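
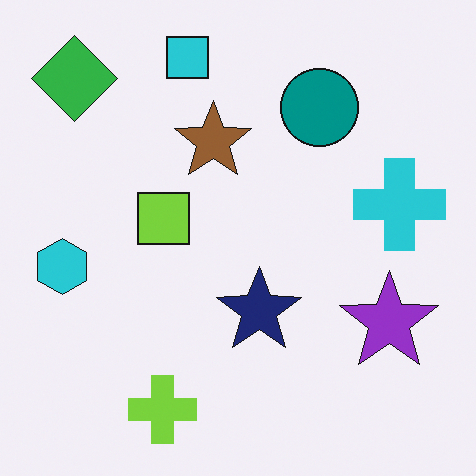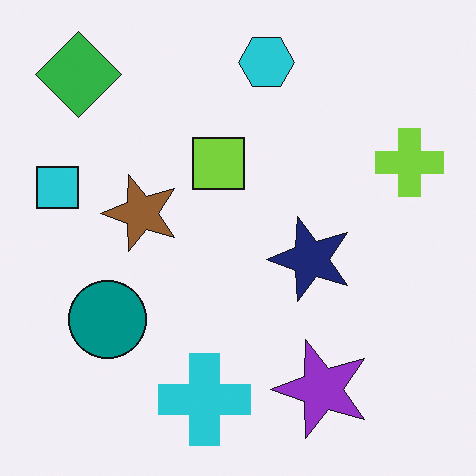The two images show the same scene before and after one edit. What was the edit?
It was transposed (reflected across the top-left ↔ bottom-right diagonal).

Shapes have swapped their row and column positions — what was in the top-right is now in the bottom-left — a diagonal reflection.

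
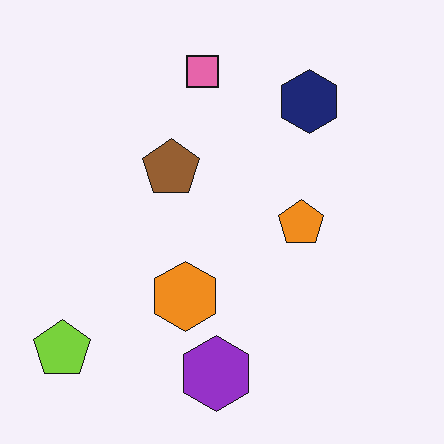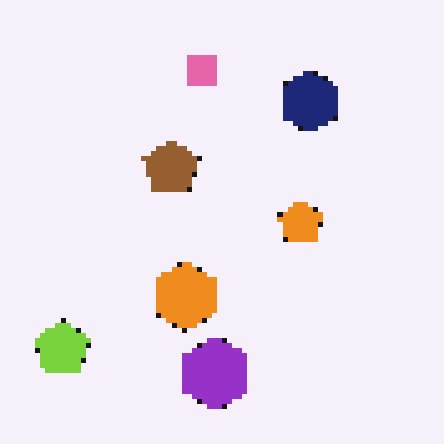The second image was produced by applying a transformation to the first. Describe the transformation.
It was mildly pixelated.

Shapes are reduced to large square blocks; fine edges and outlines are lost — a downscale-then-upscale (mosaic) effect.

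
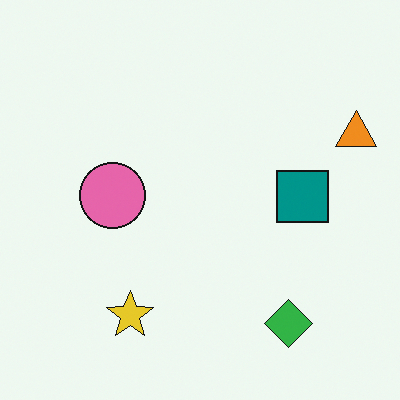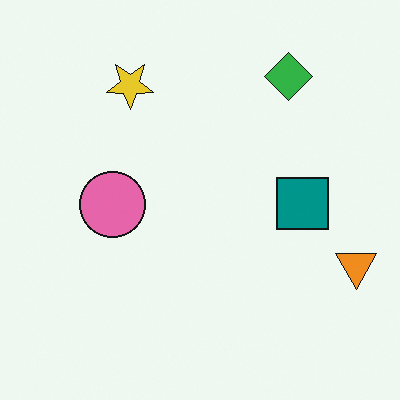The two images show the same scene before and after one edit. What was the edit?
This is the original image flipped vertically (top ↔ bottom).

The green diamond is in the bottom-right of the first image and the top-right of the second — shapes on opposite sides of the horizontal midline have swapped in a mirror flip.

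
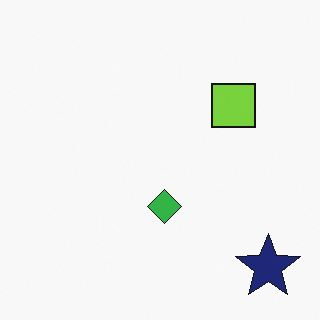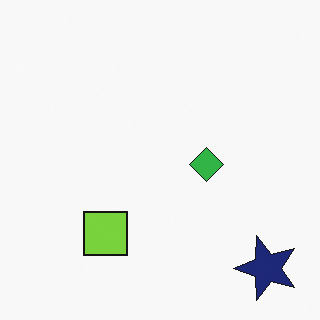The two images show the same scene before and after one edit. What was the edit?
The transformation is: transposed (reflected across the top-left ↔ bottom-right diagonal).

Shapes have swapped their row and column positions — what was in the top-right is now in the bottom-left — a diagonal reflection.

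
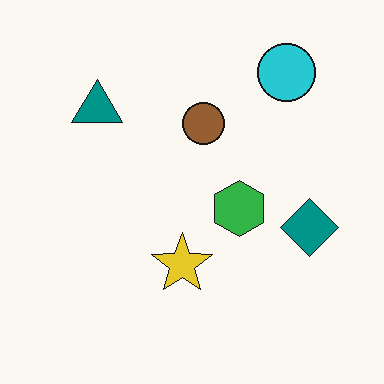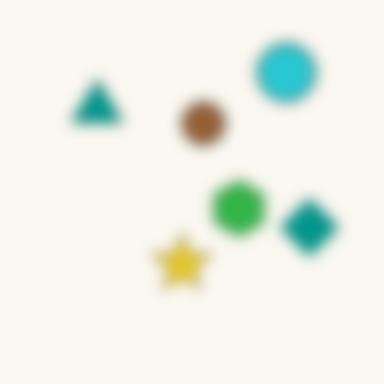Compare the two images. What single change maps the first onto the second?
The second image is the first heavily blurred.

Shape edges and outlines are uniformly softened across the whole image.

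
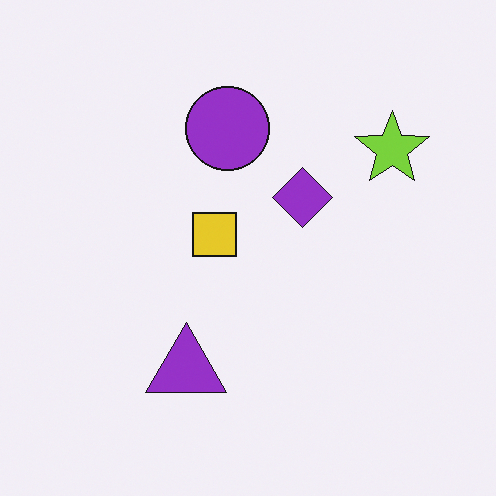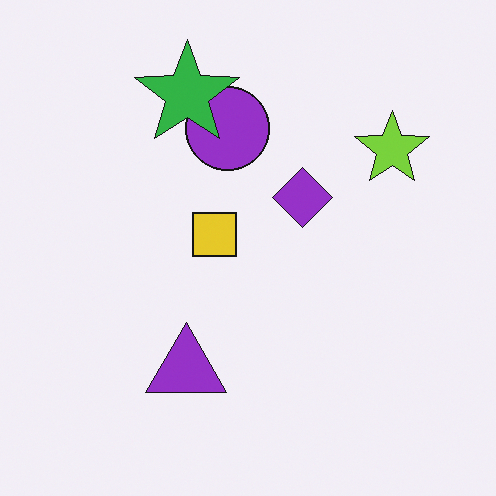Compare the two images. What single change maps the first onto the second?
The image was overlaid with an additional green star.

A green star appears in the second image that is absent from the first.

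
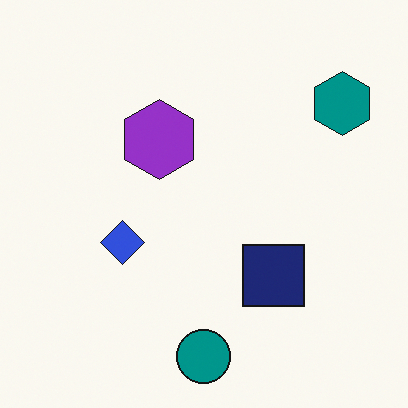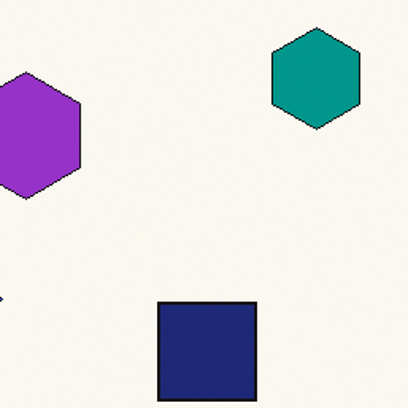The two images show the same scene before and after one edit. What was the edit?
It was cropped slightly and scaled back up.

The visible shapes are larger and the field of view is narrower; shapes near the original edges may be partly or wholly outside the frame — a crop-and-rescale.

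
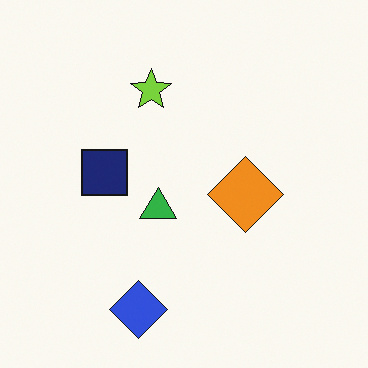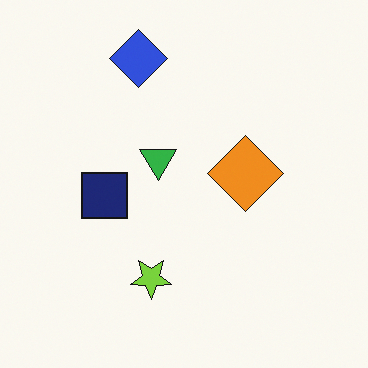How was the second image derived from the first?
The transformation is: flipped vertically (top ↔ bottom).

The blue diamond is in the bottom of the first image and the top of the second — shapes on opposite sides of the horizontal midline have swapped in a mirror flip.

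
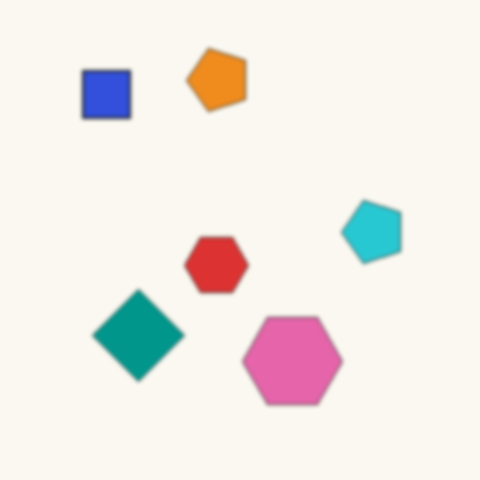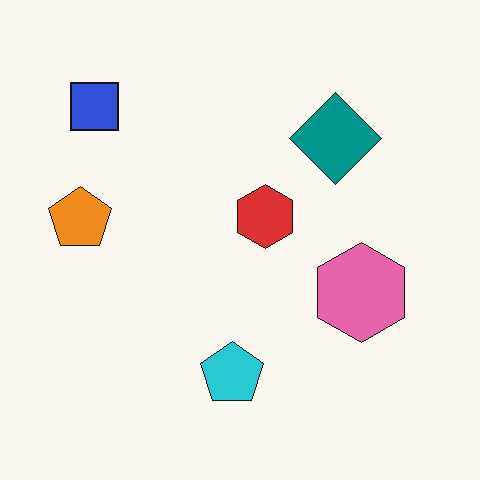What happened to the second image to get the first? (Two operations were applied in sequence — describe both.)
Slightly softened, then transposed (reflected across the top-left ↔ bottom-right diagonal).

Shape edges and outlines are uniformly softened across the whole image. Shapes have swapped their row and column positions — what was in the top-right is now in the bottom-left — a diagonal reflection.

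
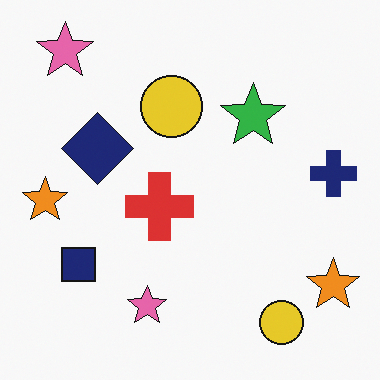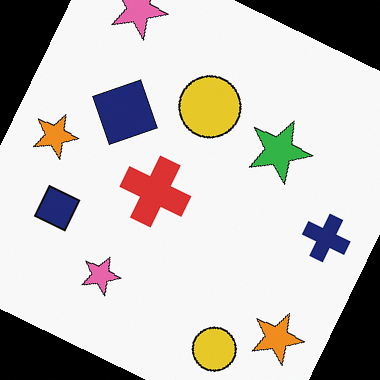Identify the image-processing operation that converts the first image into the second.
It was rotated clockwise by a moderate amount.

Every shape is tilted by the same angle and the image corners show triangular fill wedges — a whole-image rotation by a non-right angle.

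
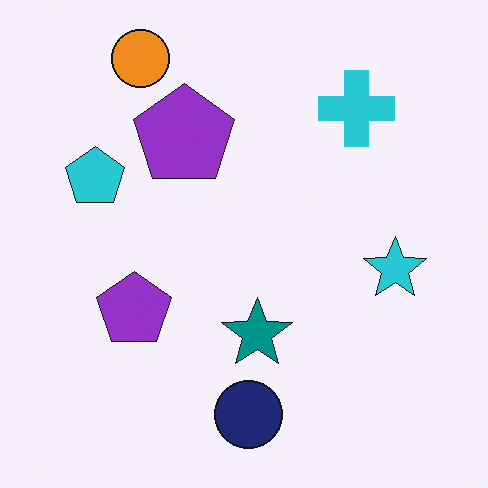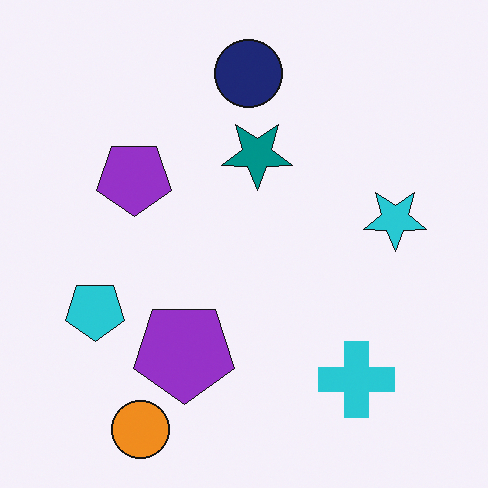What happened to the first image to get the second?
The second image is the first flipped vertically (top ↔ bottom).

The orange circle is in the top-left of the first image and the bottom-left of the second — shapes on opposite sides of the horizontal midline have swapped in a mirror flip.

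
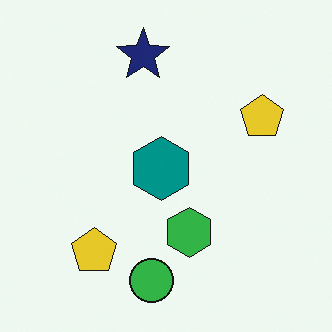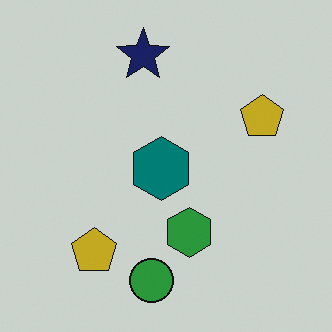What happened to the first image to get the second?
The second image is the first darkened a little.

Every pixel — background and shapes alike — is uniformly darkened.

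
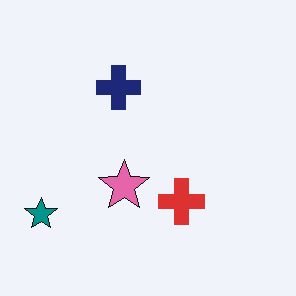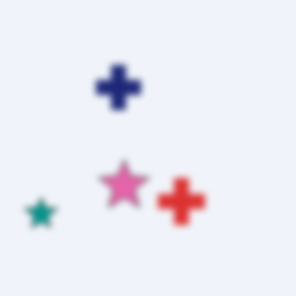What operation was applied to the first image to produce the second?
Noticeably gaussian-blurred.

Shape edges and outlines are uniformly softened across the whole image.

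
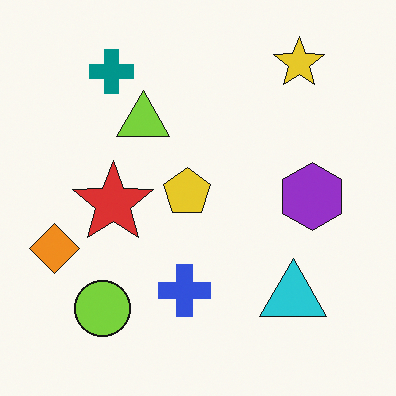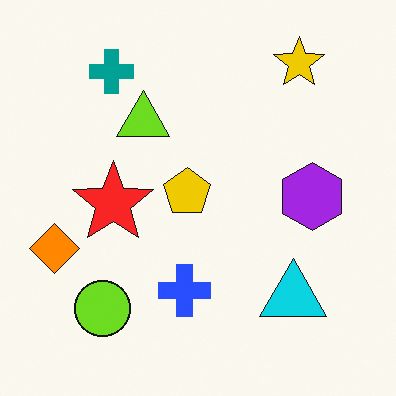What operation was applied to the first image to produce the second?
The second image is the first slightly oversaturated.

All colors are more vivid — a global saturation change.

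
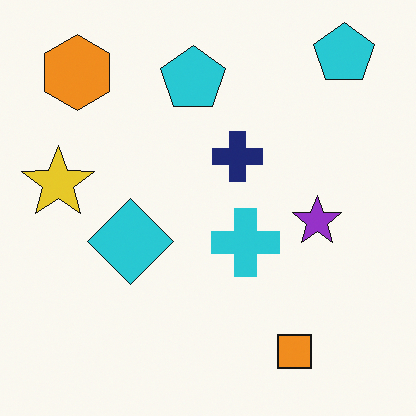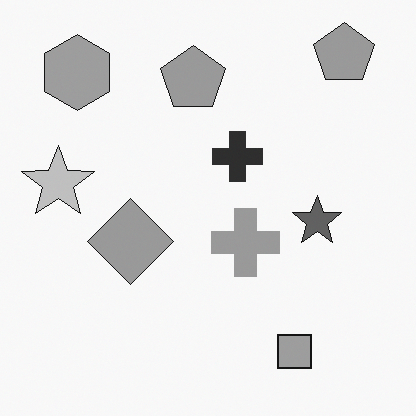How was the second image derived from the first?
It was converted to grayscale.

All color is removed — every shape is now a shade of grey.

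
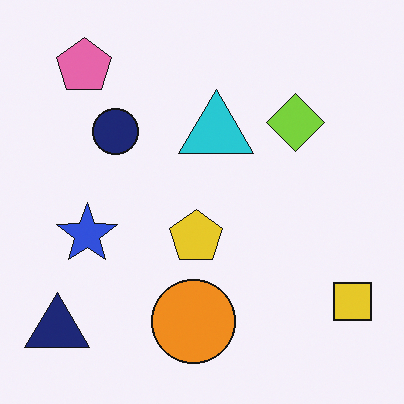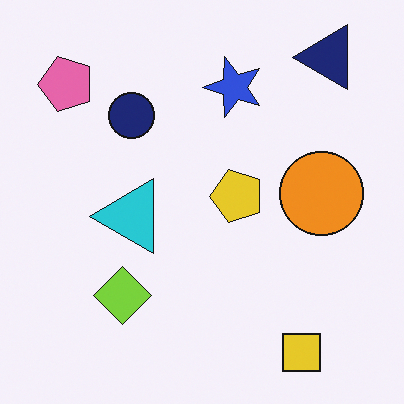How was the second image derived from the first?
Transposed (reflected across the top-left ↔ bottom-right diagonal).

Shapes have swapped their row and column positions — what was in the top-right is now in the bottom-left — a diagonal reflection.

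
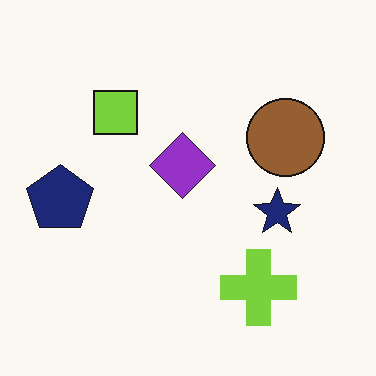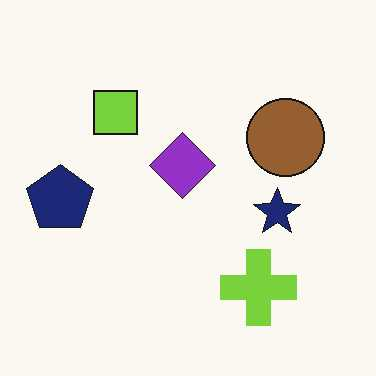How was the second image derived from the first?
The transformation is: given moderate JPEG compression.

Blocky 8×8 compression artifacts appear around shape edges and the flat background shows ringing — characteristic JPEG degradation.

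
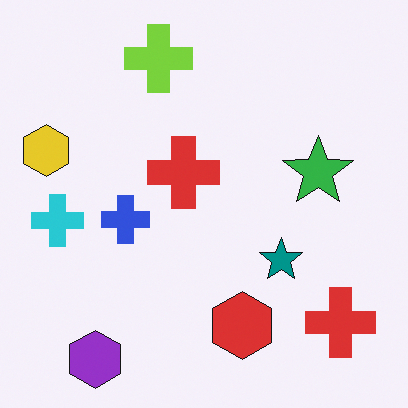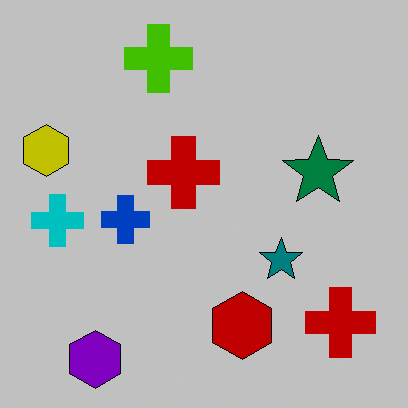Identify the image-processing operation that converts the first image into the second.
The second image is the first heavily posterized to just a handful of flat colors.

Each flat color has snapped to a coarser quantized level — most visibly, the near-white background has dropped to a flat grey.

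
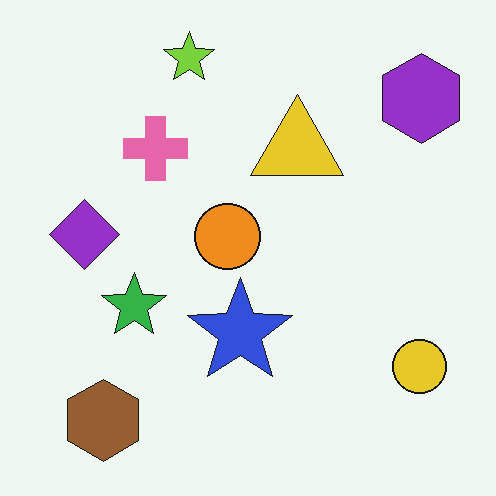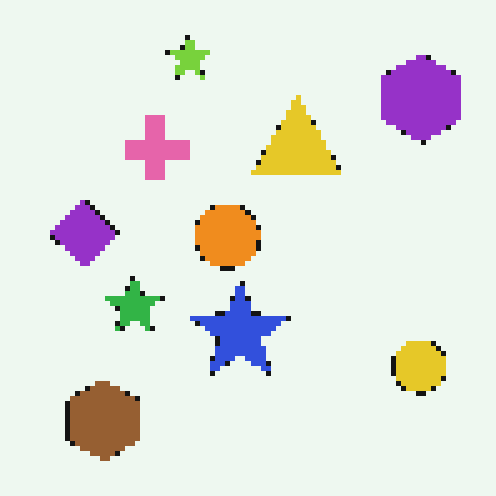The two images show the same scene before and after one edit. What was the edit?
The transformation is: mildly pixelated.

Shapes are reduced to large square blocks; fine edges and outlines are lost — a downscale-then-upscale (mosaic) effect.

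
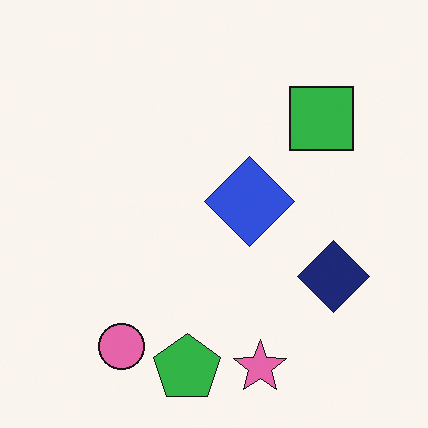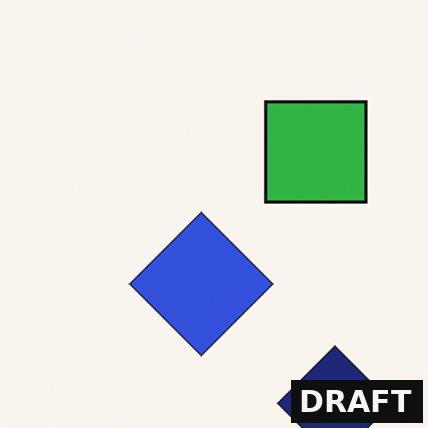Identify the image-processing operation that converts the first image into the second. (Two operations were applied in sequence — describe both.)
The second image is the first cropped to a modestly smaller region and rescaled, then watermarked with the text "DRAFT" in the lower-right corner.

The visible shapes are larger and the field of view is narrower; shapes near the original edges may be partly or wholly outside the frame — a crop-and-rescale. A dark label reading "DRAFT" appears in the lower-right corner.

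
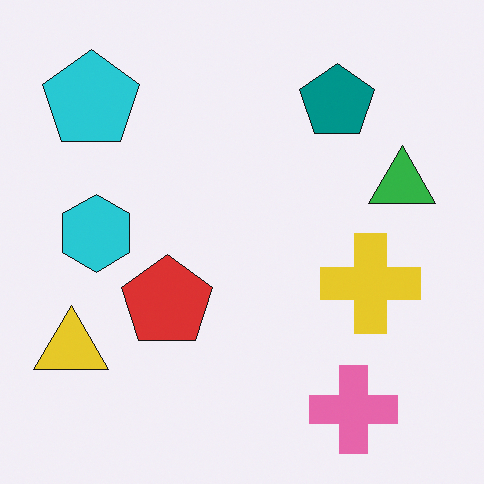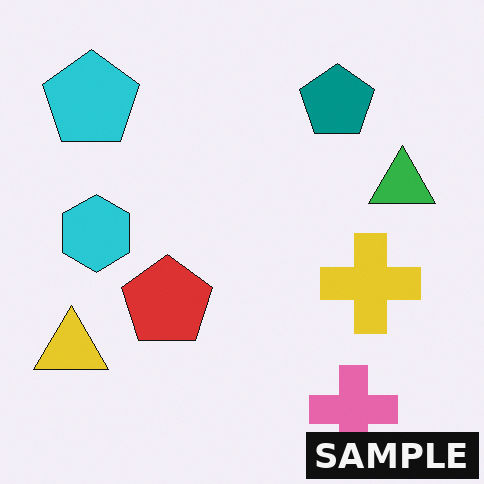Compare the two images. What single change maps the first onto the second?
This is the original image watermarked with the text "SAMPLE" in the lower-right corner.

A dark label reading "SAMPLE" appears in the lower-right corner.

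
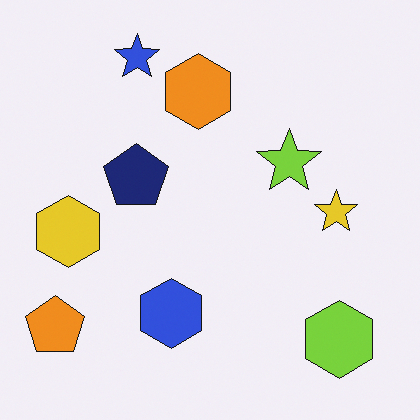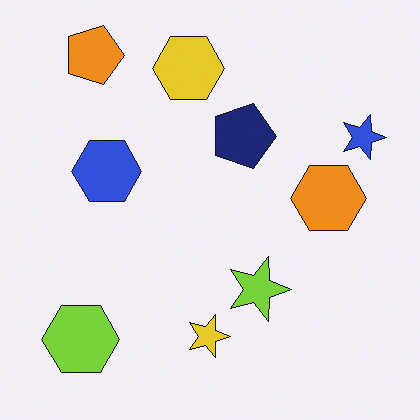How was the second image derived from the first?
Rotated 90° clockwise.

The orange pentagon sits in the bottom-left of the first image and the top-left of the second — consistent with a whole-image 90° clockwise rotation.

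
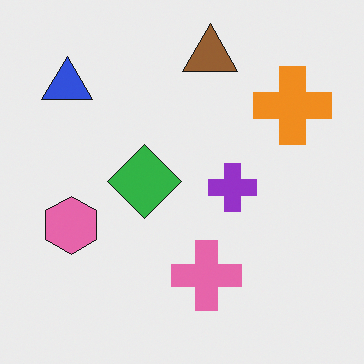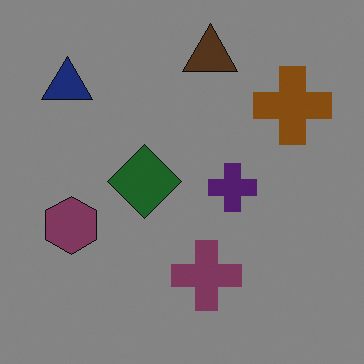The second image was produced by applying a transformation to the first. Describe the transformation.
The transformation is: substantially darkened.

Every pixel — background and shapes alike — is uniformly darkened.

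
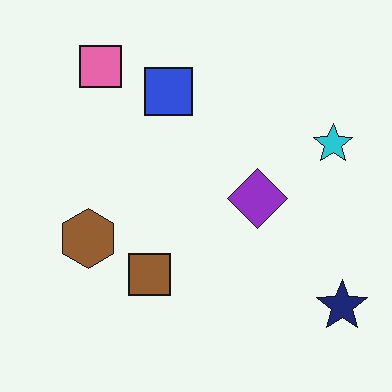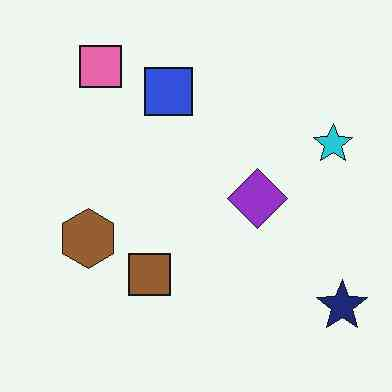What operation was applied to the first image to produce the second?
The image was JPEG-compressed with visible artifacts.

Blocky 8×8 compression artifacts appear around shape edges and the flat background shows ringing — characteristic JPEG degradation.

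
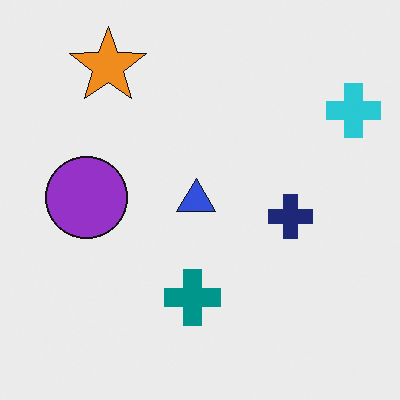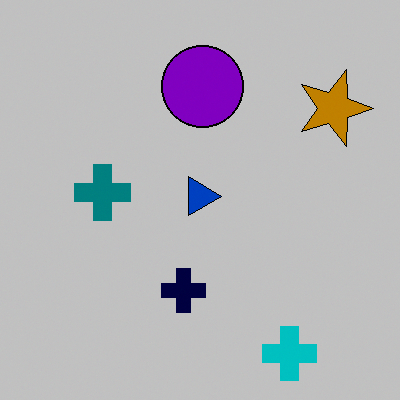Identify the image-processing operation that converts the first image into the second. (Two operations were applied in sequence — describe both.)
The image was aggressively posterized, then rotated 90° clockwise.

Each flat color has snapped to a coarser quantized level — most visibly, the near-white background has dropped to a flat grey. The cyan cross sits in the top-right of the first image and the bottom-right of the second — consistent with a whole-image 90° clockwise rotation.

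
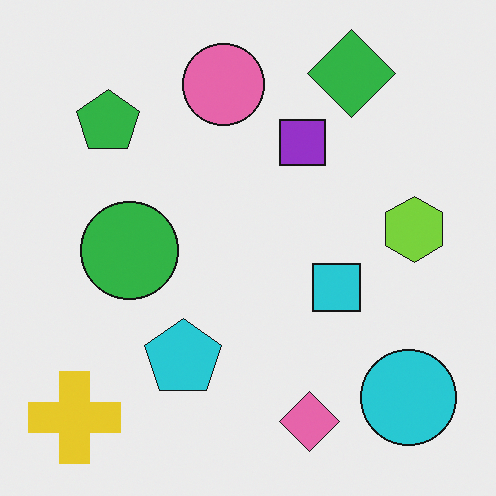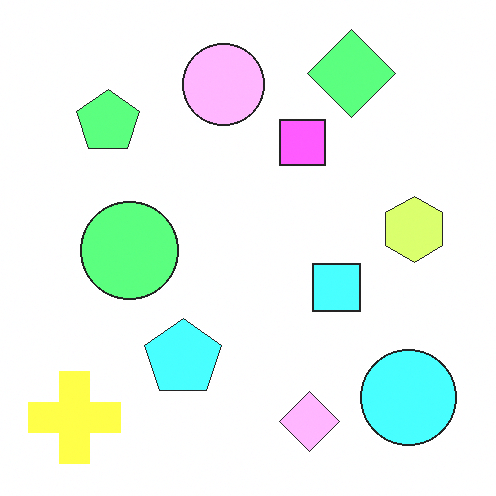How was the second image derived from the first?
This is the original image substantially brightened.

Every pixel — background and shapes alike — is uniformly brightened.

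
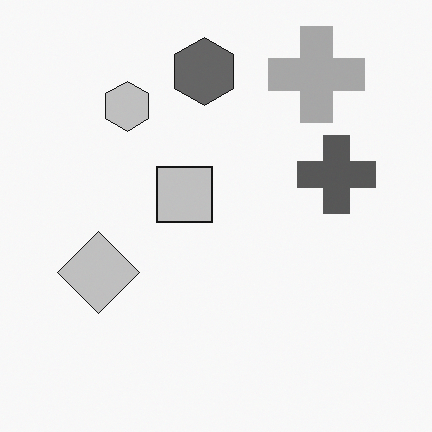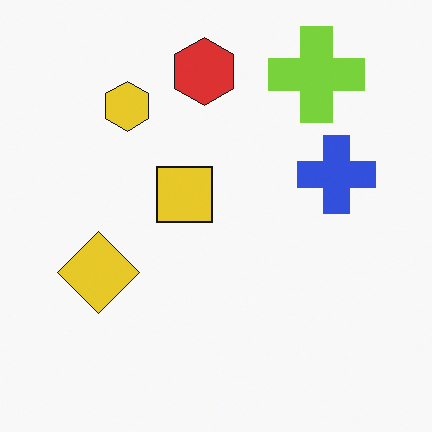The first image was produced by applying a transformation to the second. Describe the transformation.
The image was converted to grayscale.

All color is removed — every shape is now a shade of grey.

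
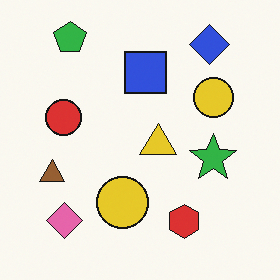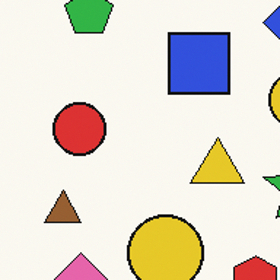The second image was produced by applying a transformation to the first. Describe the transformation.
The image was cropped to a modestly smaller region and rescaled.

The visible shapes are larger and the field of view is narrower; shapes near the original edges may be partly or wholly outside the frame — a crop-and-rescale.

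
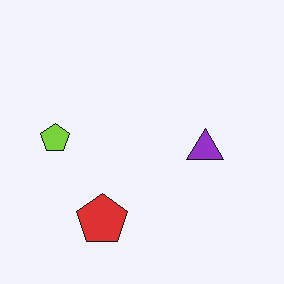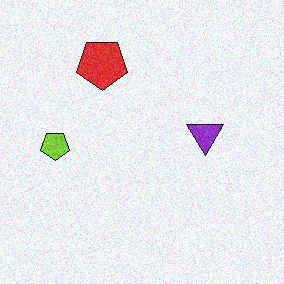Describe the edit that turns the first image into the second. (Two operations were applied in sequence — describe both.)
It was flipped vertically (top ↔ bottom), then degraded with moderate additive noise.

The red pentagon is in the bottom of the first image and the top of the second — shapes on opposite sides of the horizontal midline have swapped in a mirror flip. Random speckle covers the whole image, including the flat background.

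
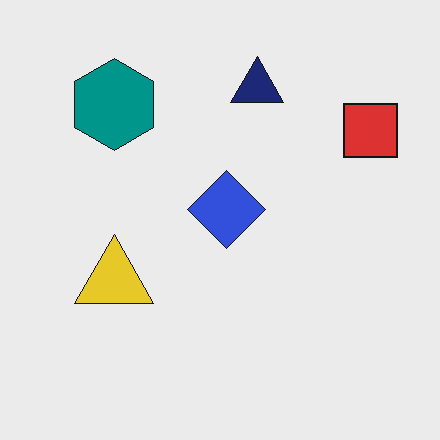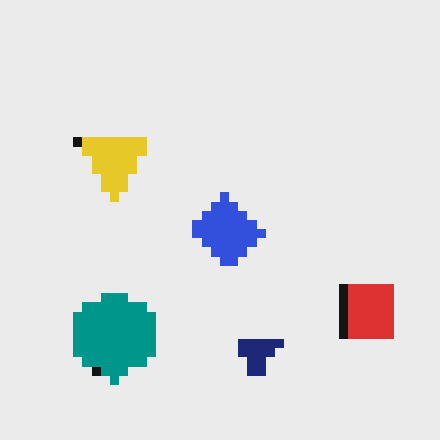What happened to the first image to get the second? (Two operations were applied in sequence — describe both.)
This is the original image flipped vertically (top ↔ bottom), then heavily pixelated into large blocks.

The navy triangle is in the top of the first image and the bottom of the second — shapes on opposite sides of the horizontal midline have swapped in a mirror flip. Shapes are reduced to large square blocks; fine edges and outlines are lost — a downscale-then-upscale (mosaic) effect.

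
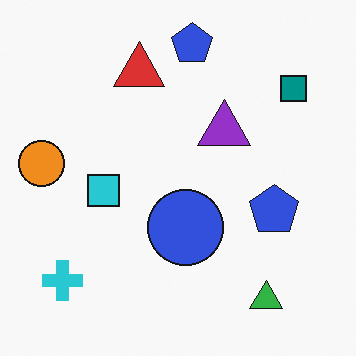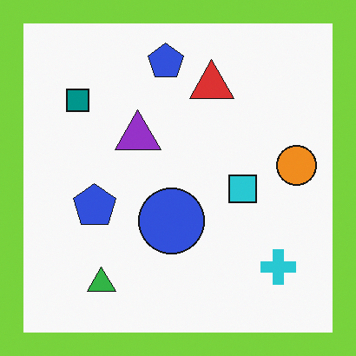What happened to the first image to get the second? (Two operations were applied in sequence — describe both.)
It was flipped horizontally (left ↔ right), then framed with a lime border.

The orange circle is in the left of the first image and the right of the second — shapes on opposite sides of the vertical midline have swapped in a mirror flip. A solid lime frame runs around the edge of the second image, with the content slightly shrunk inside it.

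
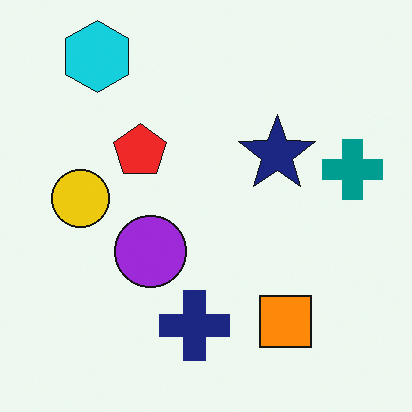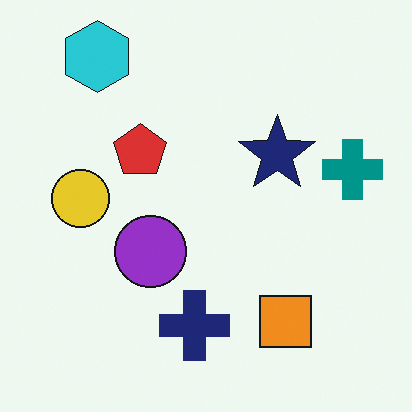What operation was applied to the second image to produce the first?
Slightly oversaturated.

All colors are more vivid — a global saturation change.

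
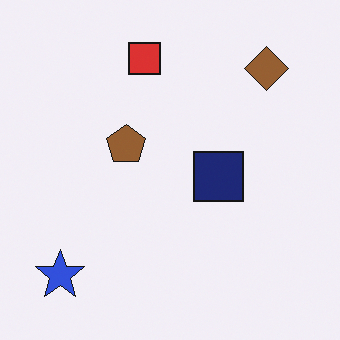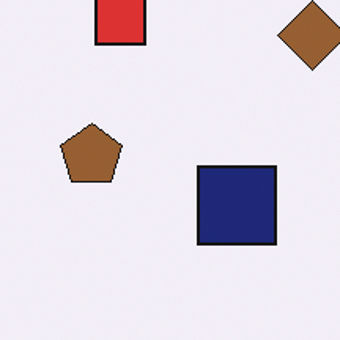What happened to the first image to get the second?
The image was cropped to a modestly smaller region and rescaled.

The visible shapes are larger and the field of view is narrower; shapes near the original edges may be partly or wholly outside the frame — a crop-and-rescale.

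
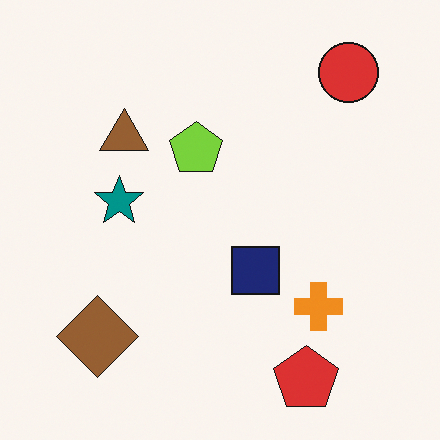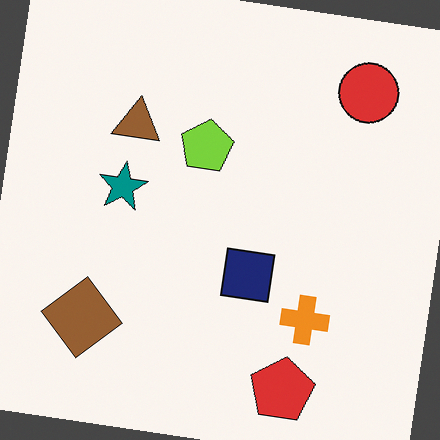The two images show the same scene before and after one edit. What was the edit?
The transformation is: rotated clockwise by a few degrees.

Every shape is tilted by the same angle and the image corners show triangular fill wedges — a whole-image rotation by a non-right angle.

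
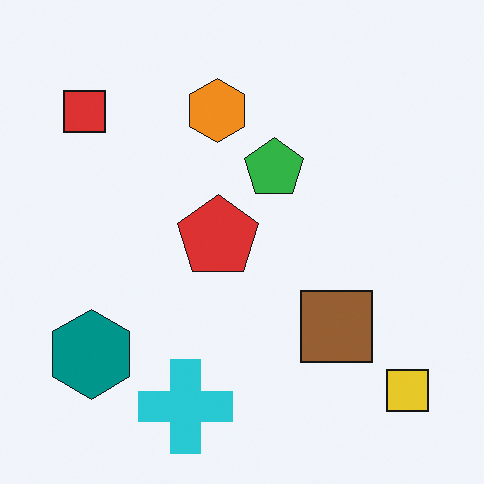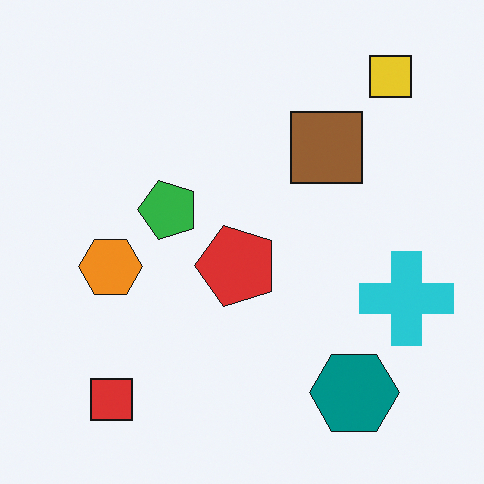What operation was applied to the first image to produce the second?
It was rotated 90° counter-clockwise.

The yellow square sits in the bottom-right of the first image and the top-right of the second — consistent with a whole-image 90° counter-clockwise rotation.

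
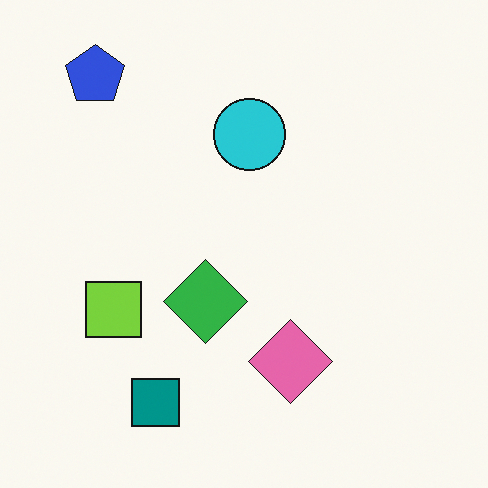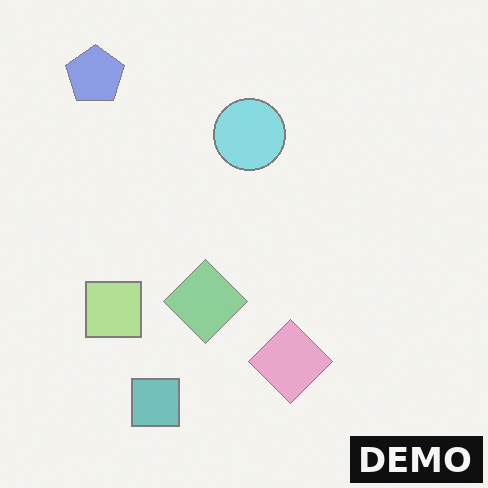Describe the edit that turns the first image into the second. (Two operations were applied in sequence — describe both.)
The image was washed out (contrast reduced), then watermarked with the text "DEMO" in the lower-right corner.

Tones are pushed toward mid-grey across the whole image — a global contrast change. A dark label reading "DEMO" appears in the lower-right corner.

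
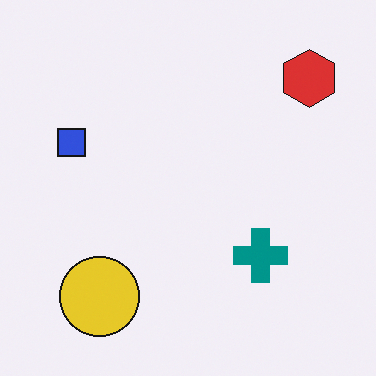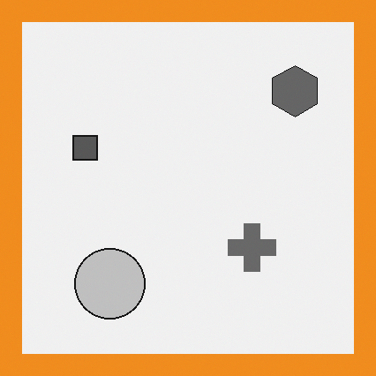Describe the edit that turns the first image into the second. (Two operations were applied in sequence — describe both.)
It was converted to grayscale, then framed with a orange border.

All color is removed — every shape is now a shade of grey. A solid orange frame runs around the edge of the second image, with the content slightly shrunk inside it.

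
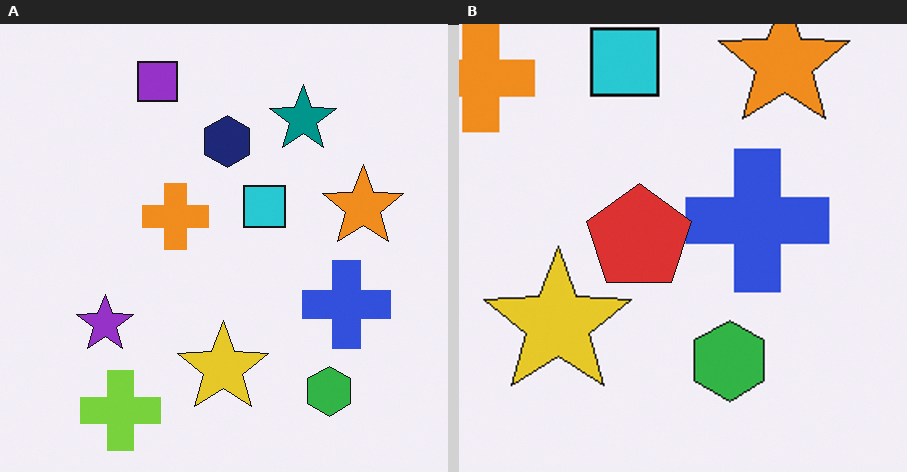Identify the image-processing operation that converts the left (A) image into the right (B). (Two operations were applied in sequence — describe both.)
This is the original image cropped tightly and scaled back up, then overlaid with an additional red pentagon.

The visible shapes are larger and the field of view is narrower; shapes near the original edges may be partly or wholly outside the frame — a crop-and-rescale. A red pentagon appears in the right (B) image that is absent from the left (A).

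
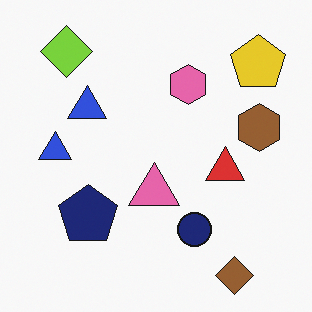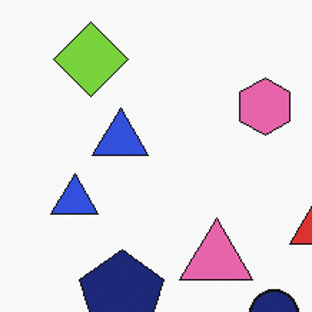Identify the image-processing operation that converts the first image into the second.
This is the original image cropped to a modestly smaller region and rescaled.

The visible shapes are larger and the field of view is narrower; shapes near the original edges may be partly or wholly outside the frame — a crop-and-rescale.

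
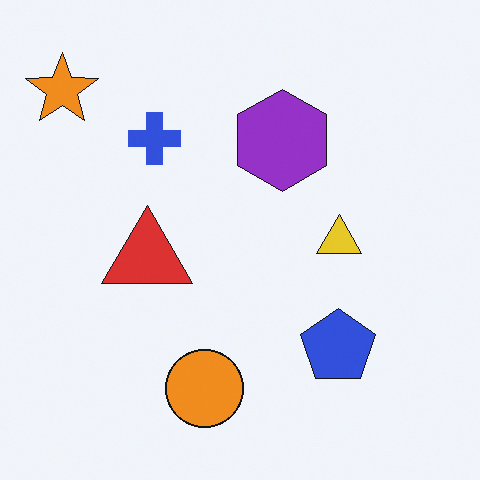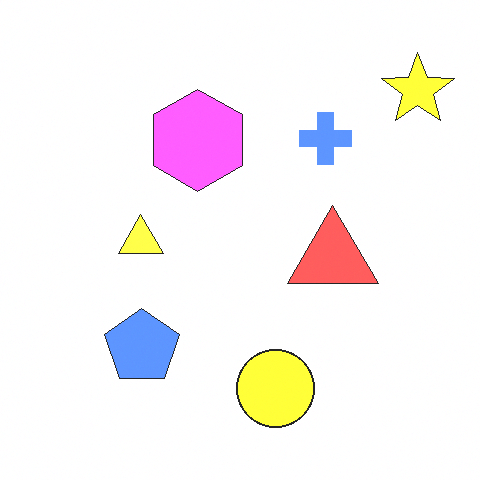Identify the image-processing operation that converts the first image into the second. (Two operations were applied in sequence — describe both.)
This is the original image flipped horizontally (left ↔ right), then noticeably brightened.

The orange star is in the top-left of the first image and the top-right of the second — shapes on opposite sides of the vertical midline have swapped in a mirror flip. Every pixel — background and shapes alike — is uniformly brightened.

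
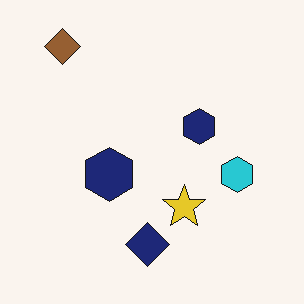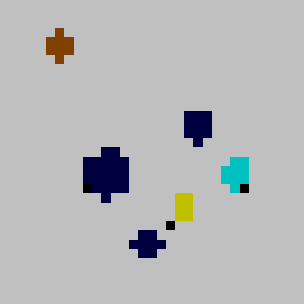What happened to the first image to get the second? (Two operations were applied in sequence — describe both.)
This is the original image coarsely pixelated, then aggressively posterized.

Shapes are reduced to large square blocks; fine edges and outlines are lost — a downscale-then-upscale (mosaic) effect. Each flat color has snapped to a coarser quantized level — most visibly, the near-white background has dropped to a flat grey.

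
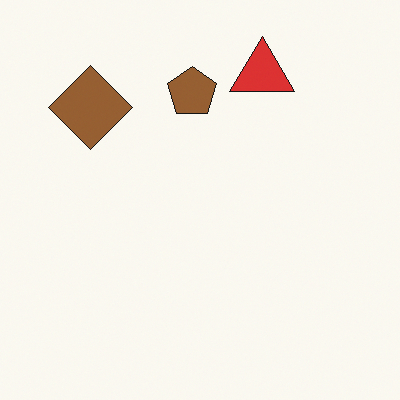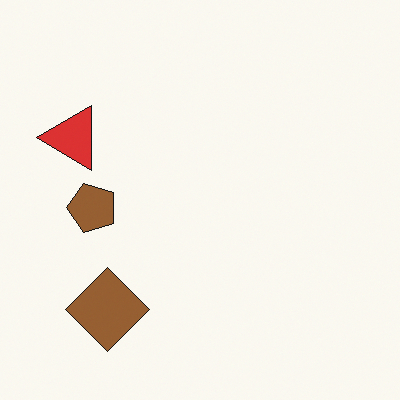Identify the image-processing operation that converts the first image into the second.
The transformation is: rotated 90° counter-clockwise.

The brown diamond sits in the top-left of the first image and the bottom-left of the second — consistent with a whole-image 90° counter-clockwise rotation.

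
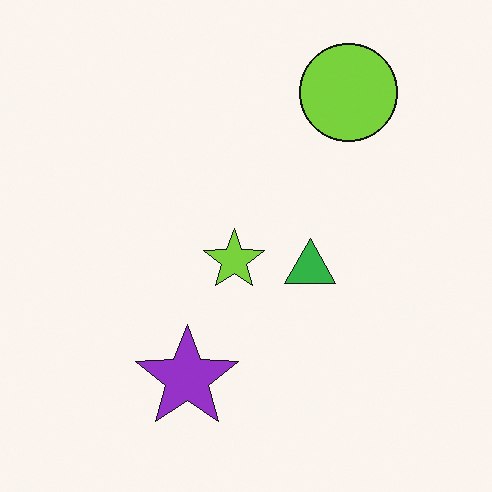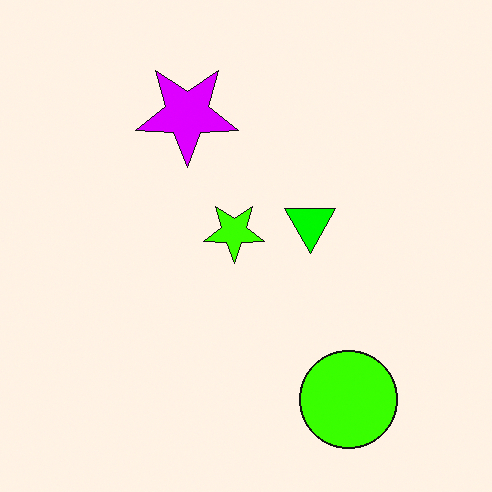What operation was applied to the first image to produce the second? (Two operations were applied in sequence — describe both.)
The image was flipped vertically (top ↔ bottom), then made much more vivid (saturation change).

The lime circle is in the top-right of the first image and the bottom-right of the second — shapes on opposite sides of the horizontal midline have swapped in a mirror flip. All colors are more vivid — a global saturation change.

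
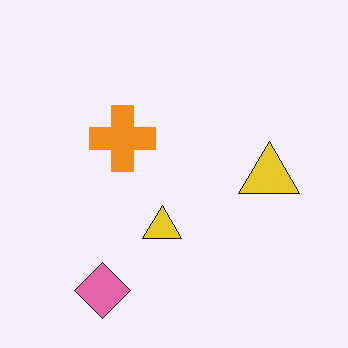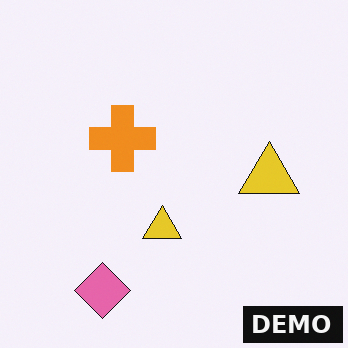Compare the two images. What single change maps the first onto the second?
Watermarked with the text "DEMO" in the lower-right corner.

A dark label reading "DEMO" appears in the lower-right corner.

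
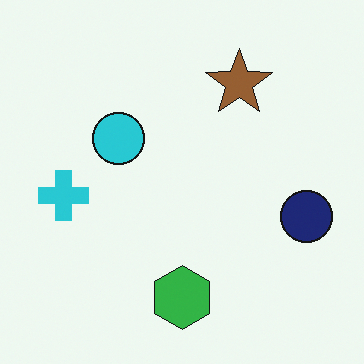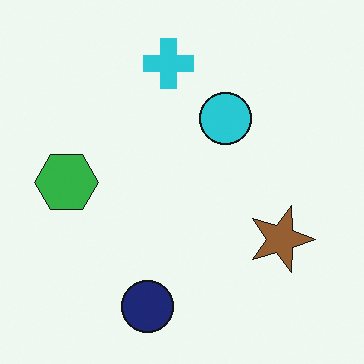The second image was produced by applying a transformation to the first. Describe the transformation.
This is the original image rotated 90° clockwise.

The navy circle sits in the right of the first image and the bottom of the second — consistent with a whole-image 90° clockwise rotation.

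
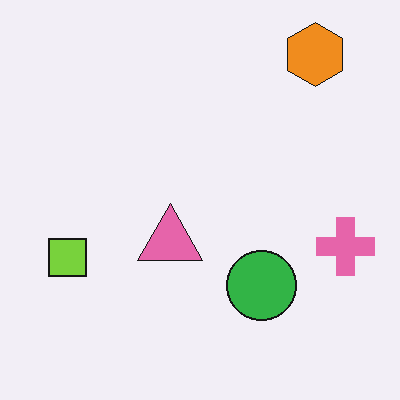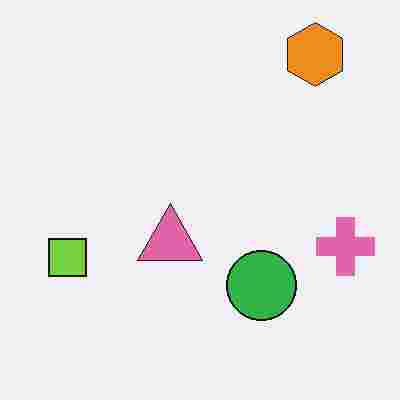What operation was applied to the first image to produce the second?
The second image is the first degraded with heavy JPEG compression.

Blocky 8×8 compression artifacts appear around shape edges and the flat background shows ringing — characteristic JPEG degradation.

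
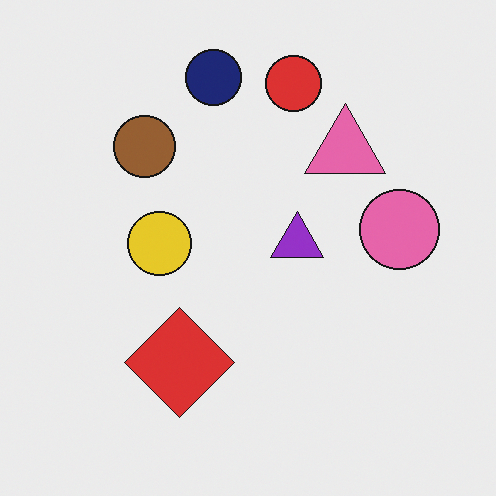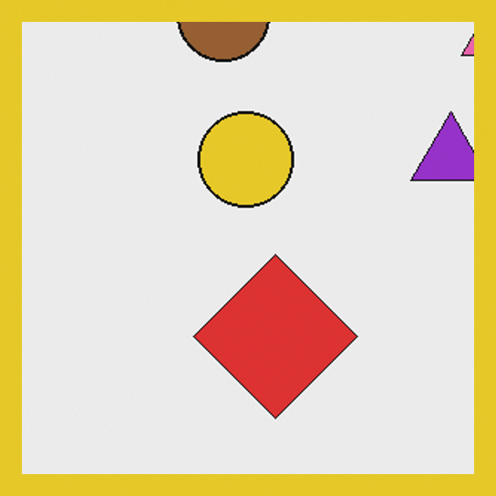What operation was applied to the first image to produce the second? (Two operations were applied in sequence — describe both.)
Cropped to a noticeably smaller region and rescaled, then framed with a yellow border.

The visible shapes are larger and the field of view is narrower; shapes near the original edges may be partly or wholly outside the frame — a crop-and-rescale. A solid yellow frame runs around the edge of the second image, with the content slightly shrunk inside it.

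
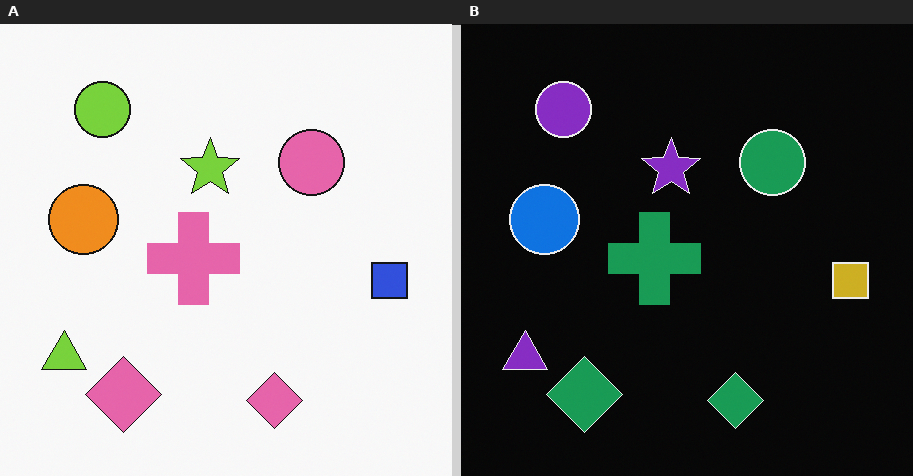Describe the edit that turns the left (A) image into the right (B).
The right (B) image is the left (A) color-inverted (negative).

The light background has become dark and every shape's color is its complement — a photographic negative.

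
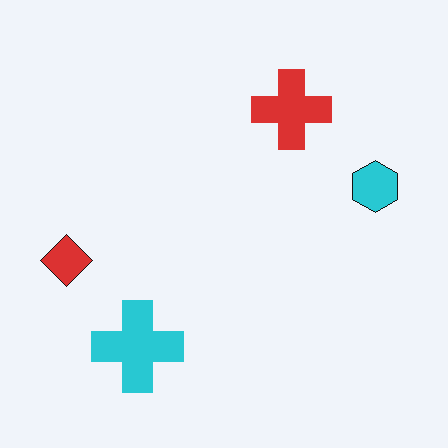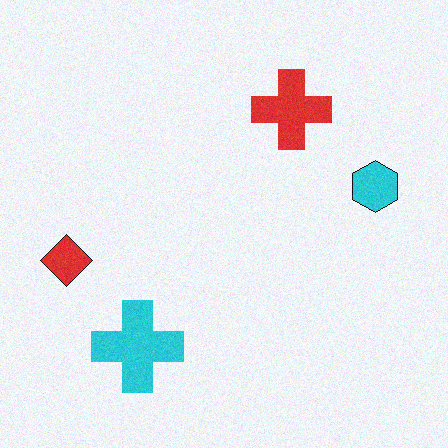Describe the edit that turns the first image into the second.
It was degraded with subtle gaussian noise.

Random speckle covers the whole image, including the flat background.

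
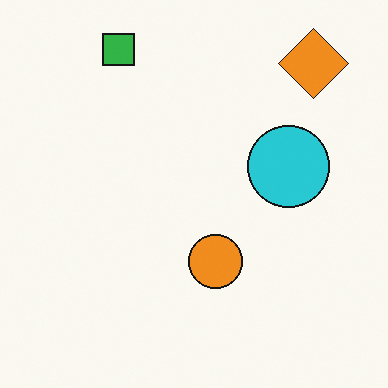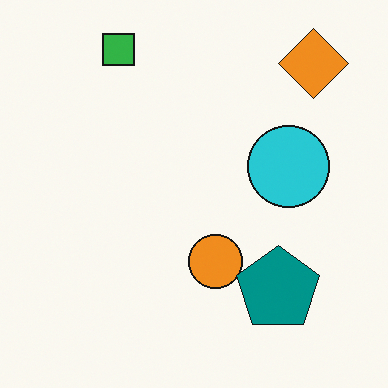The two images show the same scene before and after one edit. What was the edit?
This is the original image overlaid with an additional teal pentagon.

A teal pentagon appears in the second image that is absent from the first.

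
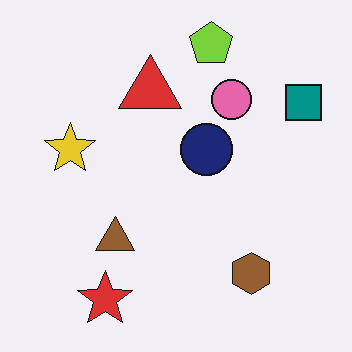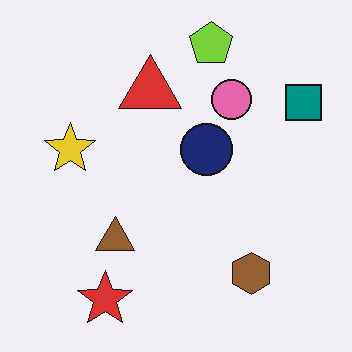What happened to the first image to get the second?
This is the original image JPEG-compressed with visible artifacts.

Blocky 8×8 compression artifacts appear around shape edges and the flat background shows ringing — characteristic JPEG degradation.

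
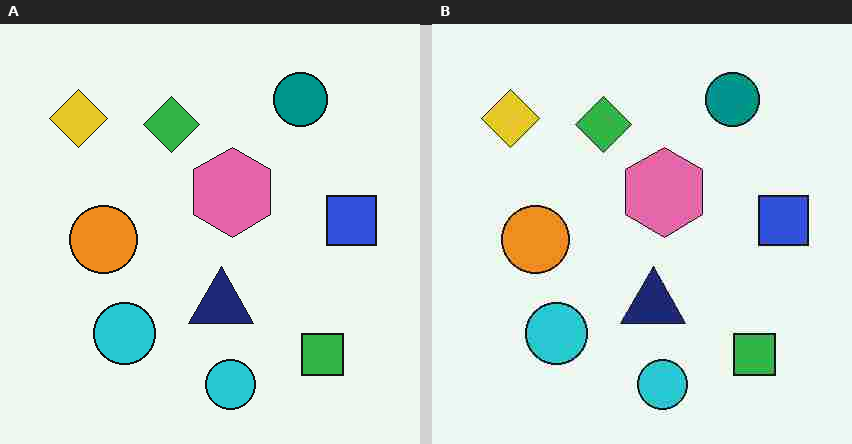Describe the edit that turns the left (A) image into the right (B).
This is the original image heavily JPEG-compressed with obvious blocking artifacts.

Blocky 8×8 compression artifacts appear around shape edges and the flat background shows ringing — characteristic JPEG degradation.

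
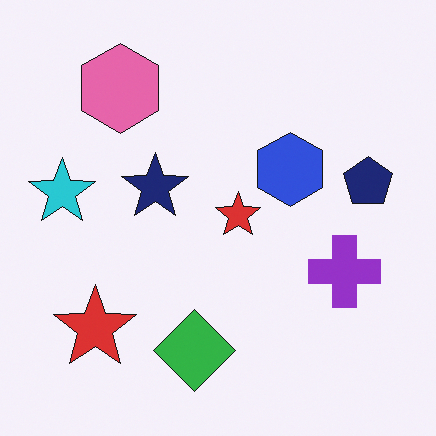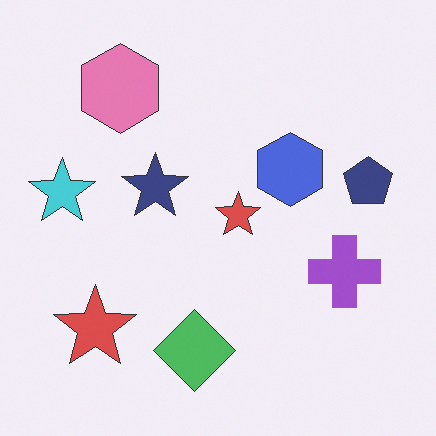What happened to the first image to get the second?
Given slightly reduced contrast.

Tones are pushed toward mid-grey across the whole image — a global contrast change.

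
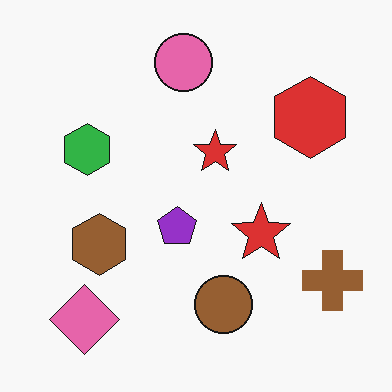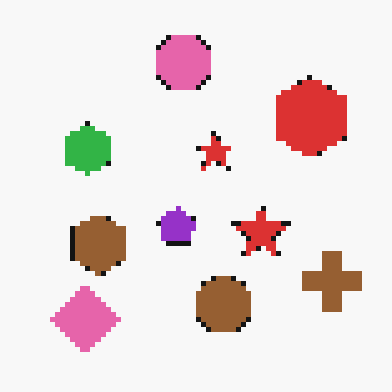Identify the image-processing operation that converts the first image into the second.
The transformation is: mildly pixelated.

Shapes are reduced to large square blocks; fine edges and outlines are lost — a downscale-then-upscale (mosaic) effect.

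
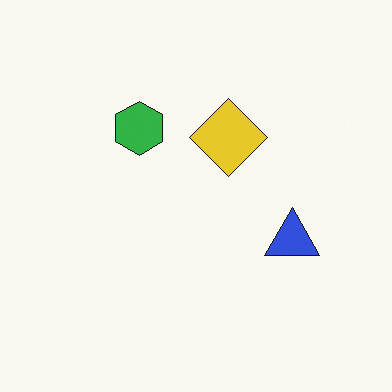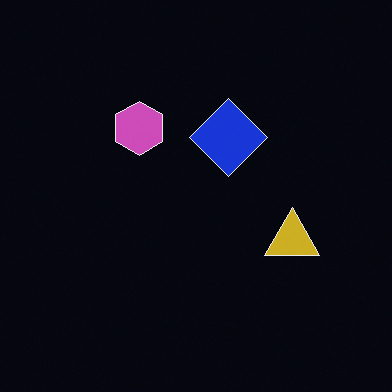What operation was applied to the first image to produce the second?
The second image is the first color-inverted (negative).

The light background has become dark and every shape's color is its complement — a photographic negative.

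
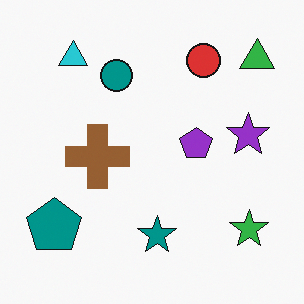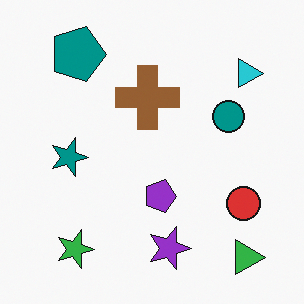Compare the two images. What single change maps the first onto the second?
The transformation is: rotated 90° clockwise.

The green triangle sits in the top-right of the first image and the bottom-right of the second — consistent with a whole-image 90° clockwise rotation.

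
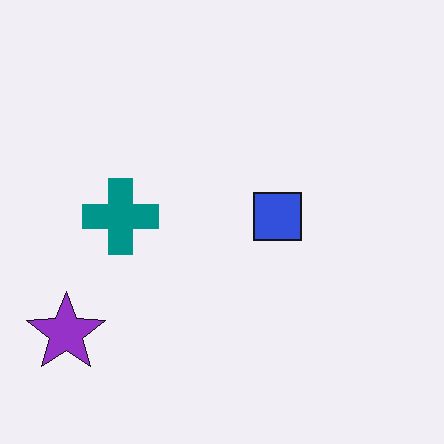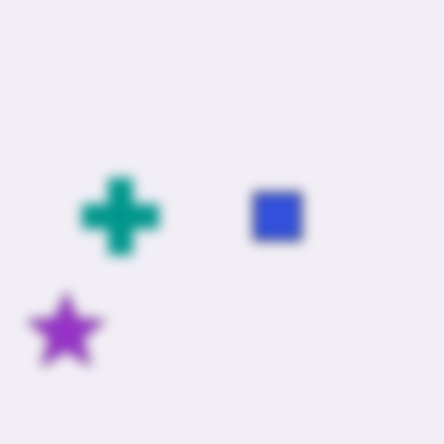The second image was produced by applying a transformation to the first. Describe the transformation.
It was strongly gaussian-blurred.

Shape edges and outlines are uniformly softened across the whole image.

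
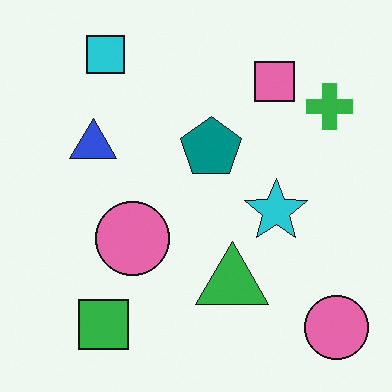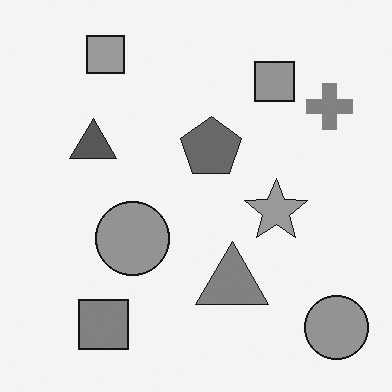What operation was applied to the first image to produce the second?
This is the original image converted to grayscale.

All color is removed — every shape is now a shade of grey.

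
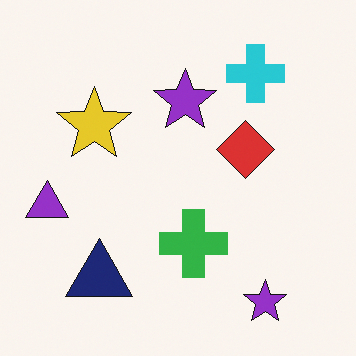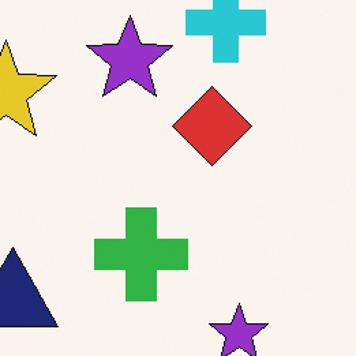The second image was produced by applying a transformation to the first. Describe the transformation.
The image was cropped slightly and scaled back up.

The visible shapes are larger and the field of view is narrower; shapes near the original edges may be partly or wholly outside the frame — a crop-and-rescale.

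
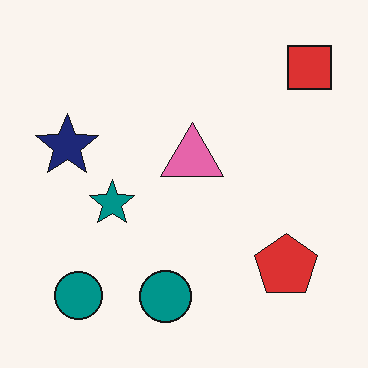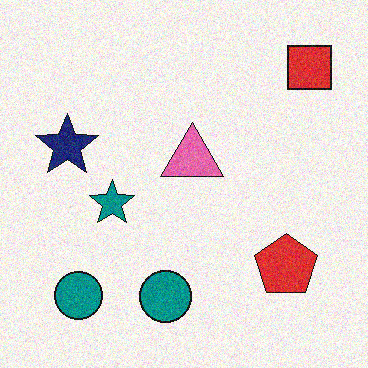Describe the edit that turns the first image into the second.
The transformation is: degraded with visible gaussian noise.

Random speckle covers the whole image, including the flat background.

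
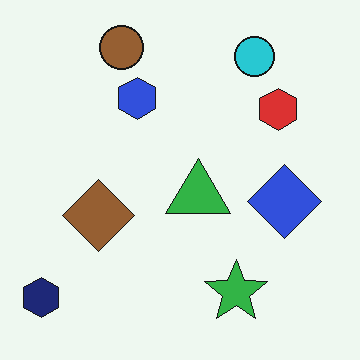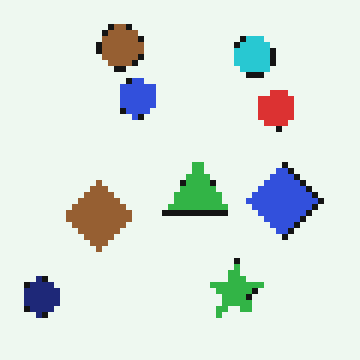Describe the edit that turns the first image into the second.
The image was moderately pixelated.

Shapes are reduced to large square blocks; fine edges and outlines are lost — a downscale-then-upscale (mosaic) effect.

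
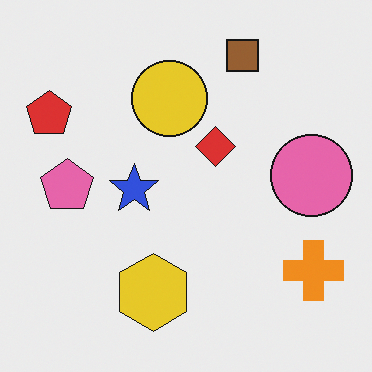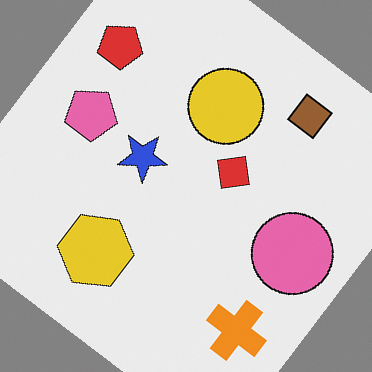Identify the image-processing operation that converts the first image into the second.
The transformation is: rotated clockwise by a large amount — several tens of degrees.

Every shape is tilted by the same angle and the image corners show triangular fill wedges — a whole-image rotation by a non-right angle.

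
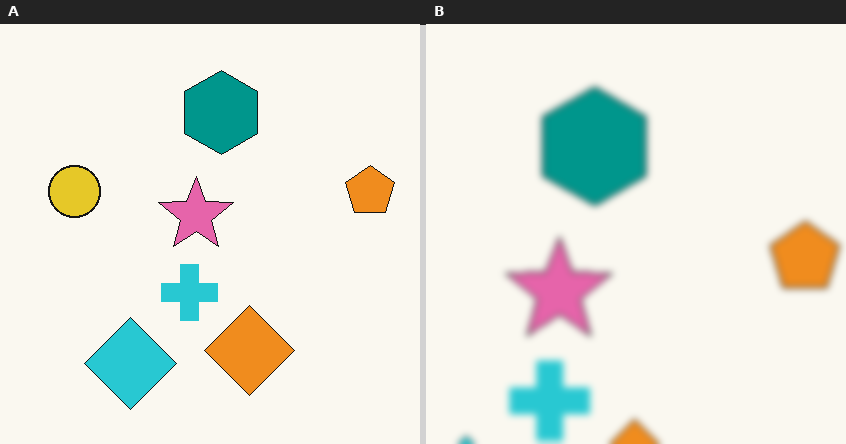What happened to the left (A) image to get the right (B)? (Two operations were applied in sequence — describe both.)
The image was cropped slightly and scaled back up, then moderately blurred.

The visible shapes are larger and the field of view is narrower; shapes near the original edges may be partly or wholly outside the frame — a crop-and-rescale. Shape edges and outlines are uniformly softened across the whole image.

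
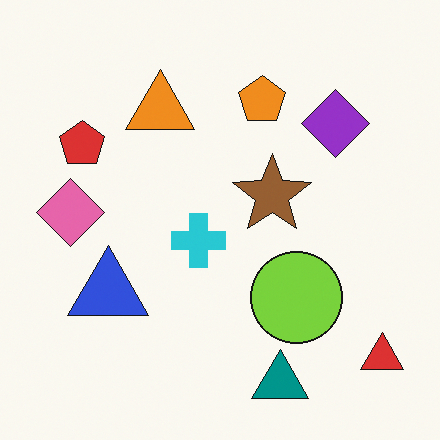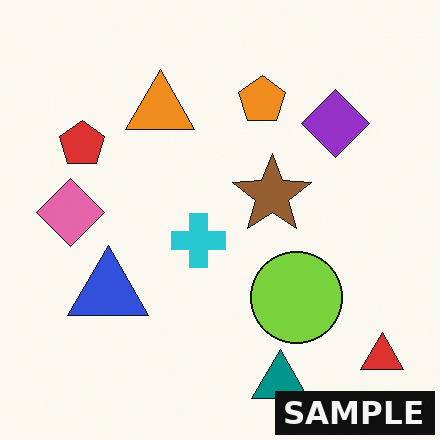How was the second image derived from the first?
Watermarked with the text "SAMPLE" in the lower-right corner.

A dark label reading "SAMPLE" appears in the lower-right corner.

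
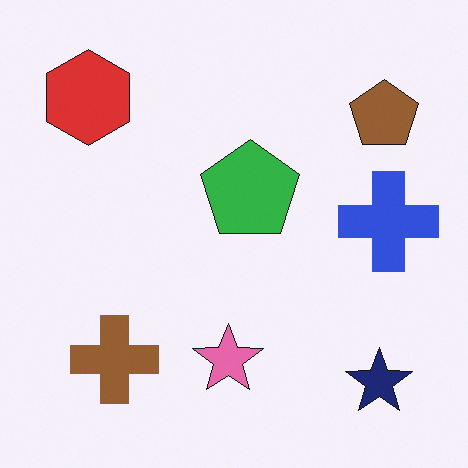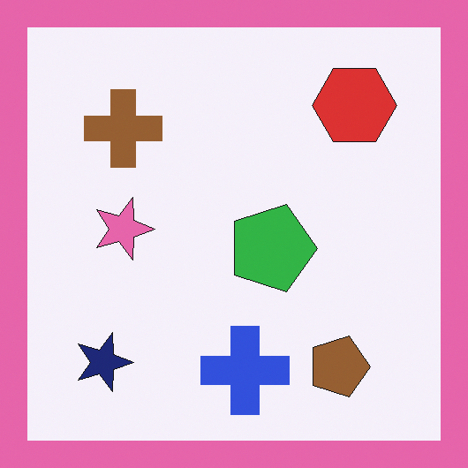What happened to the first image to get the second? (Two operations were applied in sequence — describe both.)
The second image is the first rotated 90° clockwise, then framed with a pink border.

The navy star sits in the bottom-right of the first image and the bottom-left of the second — consistent with a whole-image 90° clockwise rotation. A solid pink frame runs around the edge of the second image, with the content slightly shrunk inside it.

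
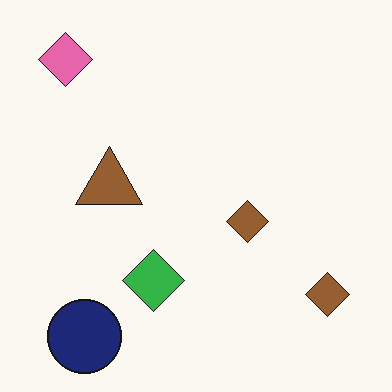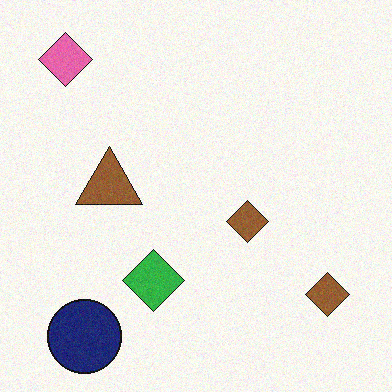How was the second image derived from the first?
The second image is the first degraded with a light layer of grain.

Random speckle covers the whole image, including the flat background.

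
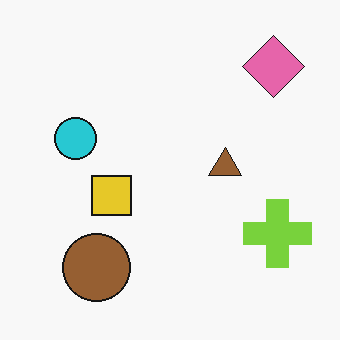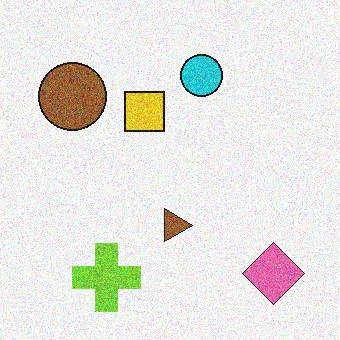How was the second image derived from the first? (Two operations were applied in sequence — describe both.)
The second image is the first degraded with moderate additive noise, then rotated 90° clockwise.

Random speckle covers the whole image, including the flat background. The pink diamond sits in the top-right of the first image and the bottom-right of the second — consistent with a whole-image 90° clockwise rotation.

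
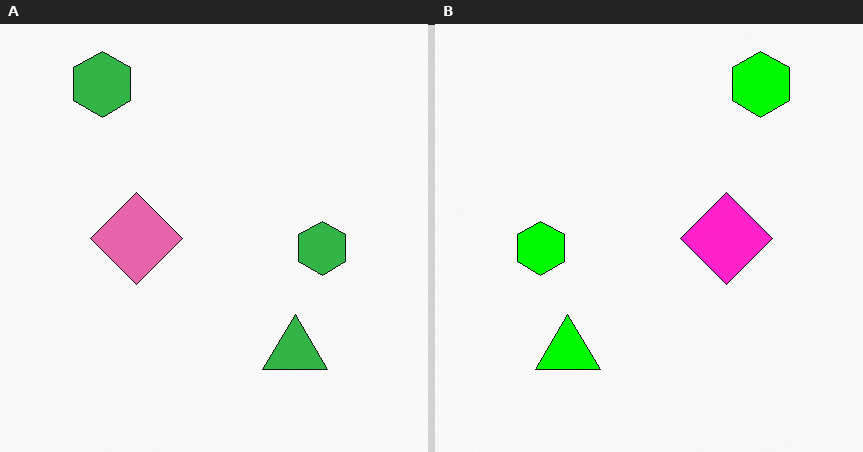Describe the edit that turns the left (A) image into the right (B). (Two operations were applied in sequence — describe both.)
This is the original image made much more vivid (saturation change), then flipped horizontally (left ↔ right).

All colors are more vivid — a global saturation change. The green triangle is in the bottom-right of the left (A) image and the bottom-left of the right (B) — shapes on opposite sides of the vertical midline have swapped in a mirror flip.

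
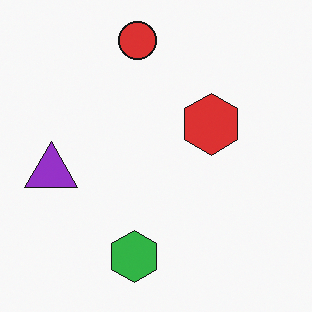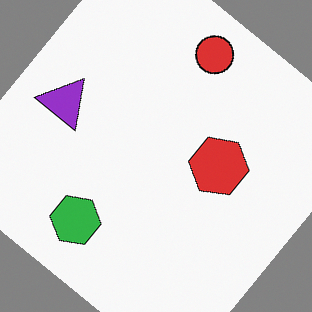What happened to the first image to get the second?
The transformation is: rotated clockwise by a large amount — several tens of degrees.

Every shape is tilted by the same angle and the image corners show triangular fill wedges — a whole-image rotation by a non-right angle.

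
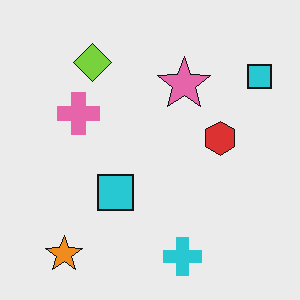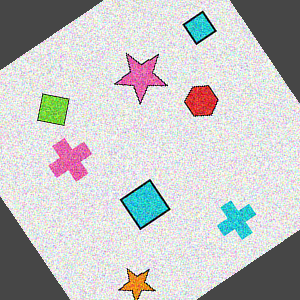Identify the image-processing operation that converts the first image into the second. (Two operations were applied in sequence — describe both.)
Degraded with visible gaussian noise, then rotated counter-clockwise by a large amount — several tens of degrees.

Random speckle covers the whole image, including the flat background. Every shape is tilted by the same angle and the image corners show triangular fill wedges — a whole-image rotation by a non-right angle.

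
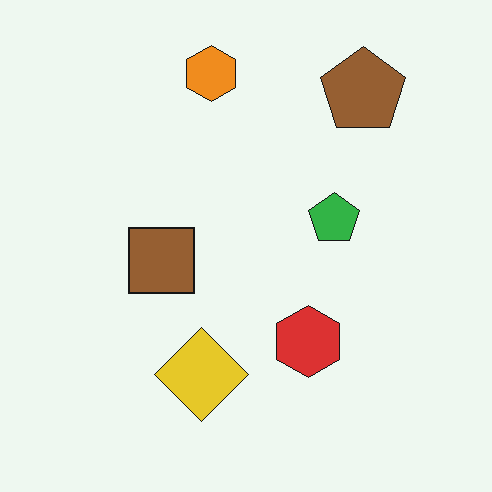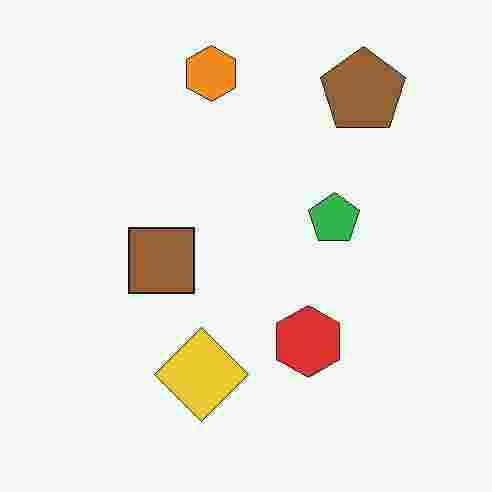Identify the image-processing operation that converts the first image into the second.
The transformation is: degraded with heavy JPEG compression.

Blocky 8×8 compression artifacts appear around shape edges and the flat background shows ringing — characteristic JPEG degradation.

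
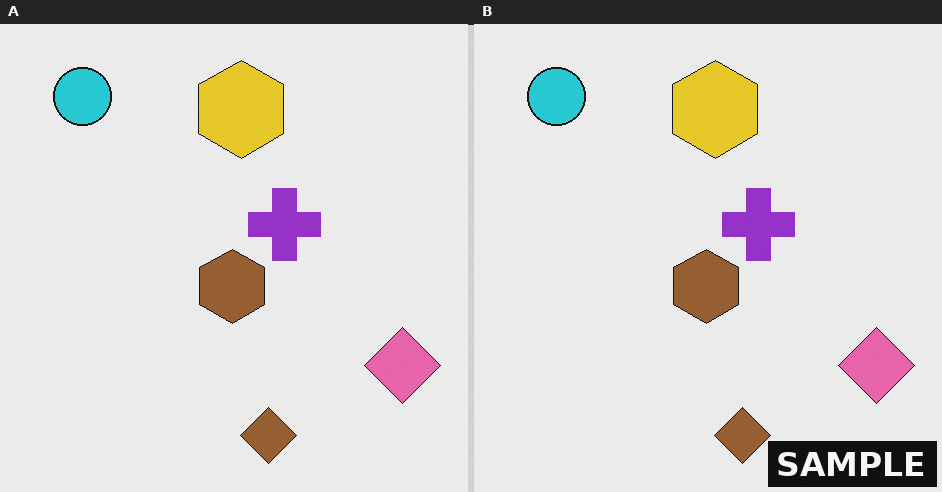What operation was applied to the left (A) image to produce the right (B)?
The transformation is: watermarked with the text "SAMPLE" in the lower-right corner.

A dark label reading "SAMPLE" appears in the lower-right corner.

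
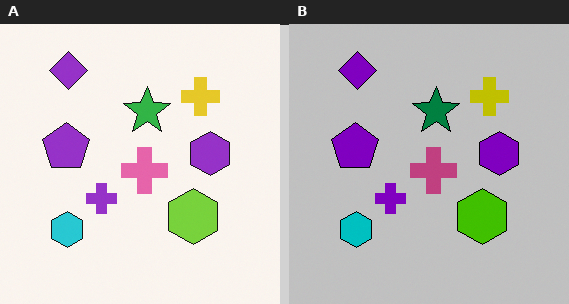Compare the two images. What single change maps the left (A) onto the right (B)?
It was heavily posterized to just a handful of flat colors.

Each flat color has snapped to a coarser quantized level — most visibly, the near-white background has dropped to a flat grey.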